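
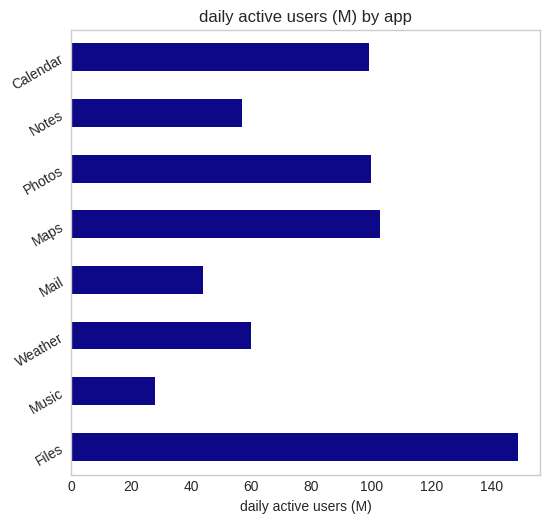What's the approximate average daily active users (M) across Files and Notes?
(140 + 60) / 2 ≈ 100.

≈ 100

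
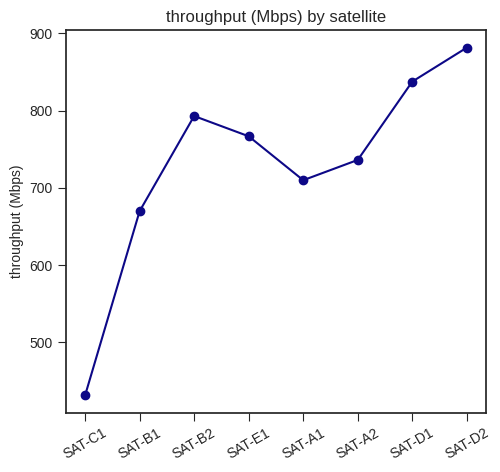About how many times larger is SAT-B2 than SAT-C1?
SAT-B2 ≈ 800, SAT-C1 ≈ 450; 800/450 ≈ 1.78.

≈ 1.78×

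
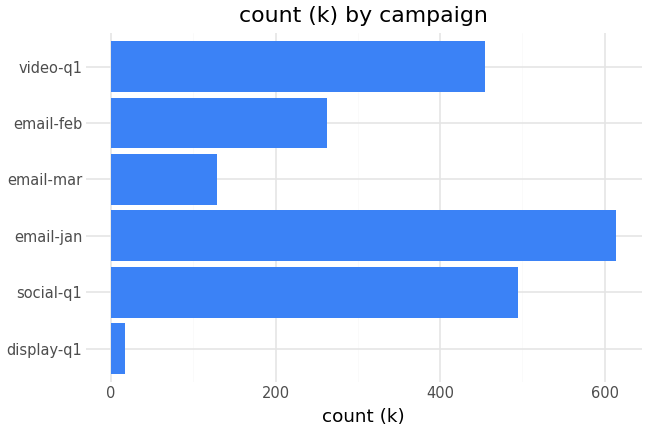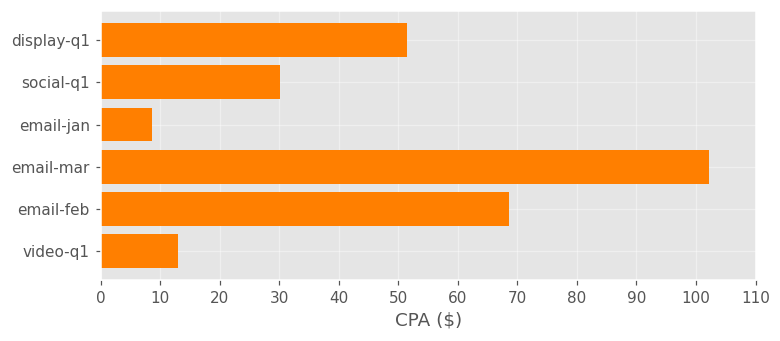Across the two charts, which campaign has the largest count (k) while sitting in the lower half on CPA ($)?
Chart 2 median CPA ($) ≈ 40; below-median campaigns: social-q1, email-jan, video-q1. Among those, email-jan has the highest count (k) (≈ 600).

email-jan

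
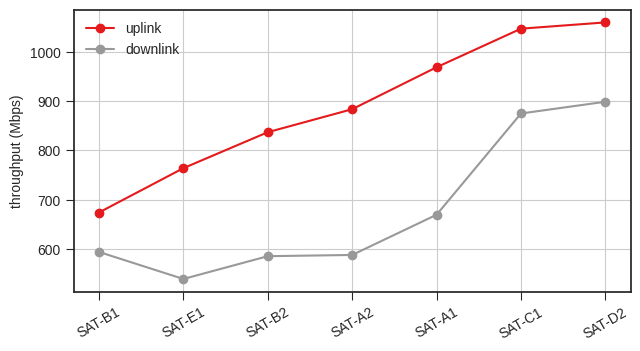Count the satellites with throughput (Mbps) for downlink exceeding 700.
Above 700: SAT-C1, SAT-D2.

2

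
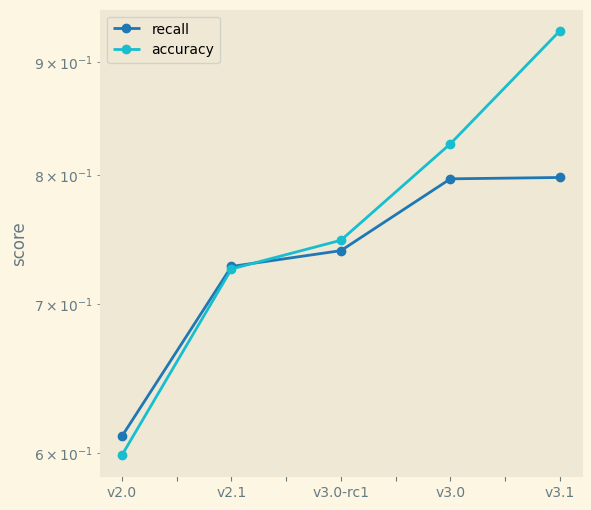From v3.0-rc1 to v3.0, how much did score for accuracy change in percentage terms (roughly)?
≈ +13.3%

v3.0-rc1 ≈ 0.75, v3.0 ≈ 0.85; (0.85 − 0.75) / 0.75 ≈ +13.3%.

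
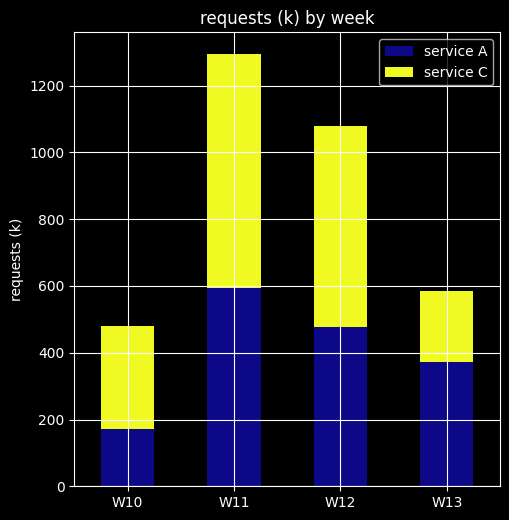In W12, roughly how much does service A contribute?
service A top ≈ 400, bottom ≈ 0; segment ≈ 400.

≈ 400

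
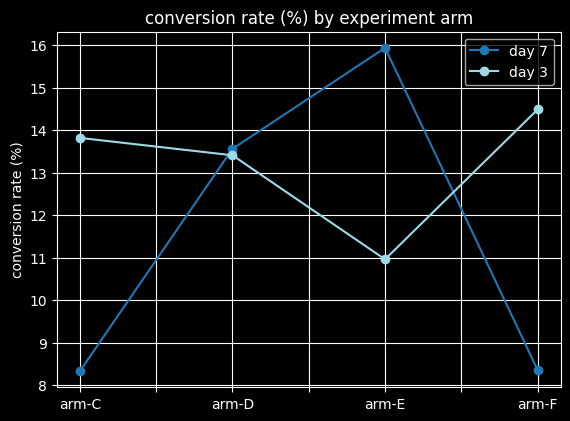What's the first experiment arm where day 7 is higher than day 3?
arm-C: day 7 ≈ 8 vs day 3 ≈ 14 (not yet); arm-D: day 7 ≈ 14 vs day 3 ≈ 13 (first crossover).

arm-D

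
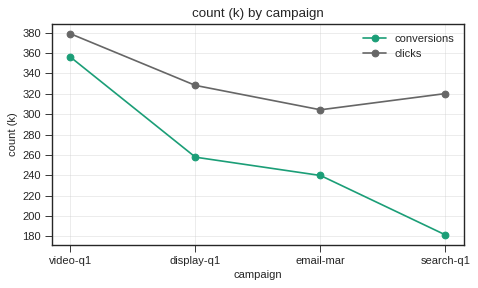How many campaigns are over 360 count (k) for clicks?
1

Above 360: video-q1.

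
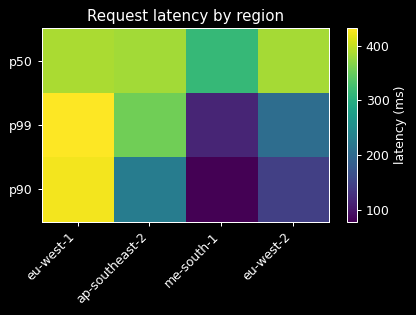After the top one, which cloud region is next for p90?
ap-southeast-2

Top 3 for p90: eu-west-1 ≈ 450, ap-southeast-2 ≈ 250, eu-west-2 ≈ 150.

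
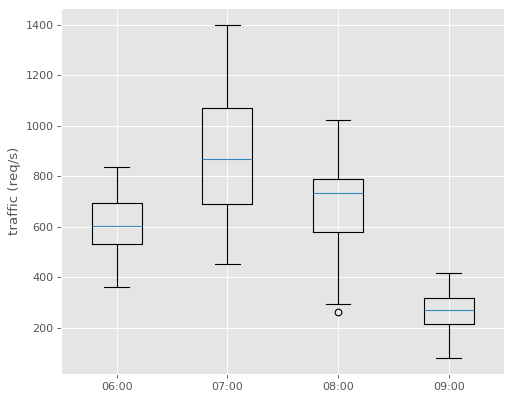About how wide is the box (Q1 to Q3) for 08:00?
≈ 200

Q3 ≈ 800, Q1 ≈ 600; IQR ≈ 200.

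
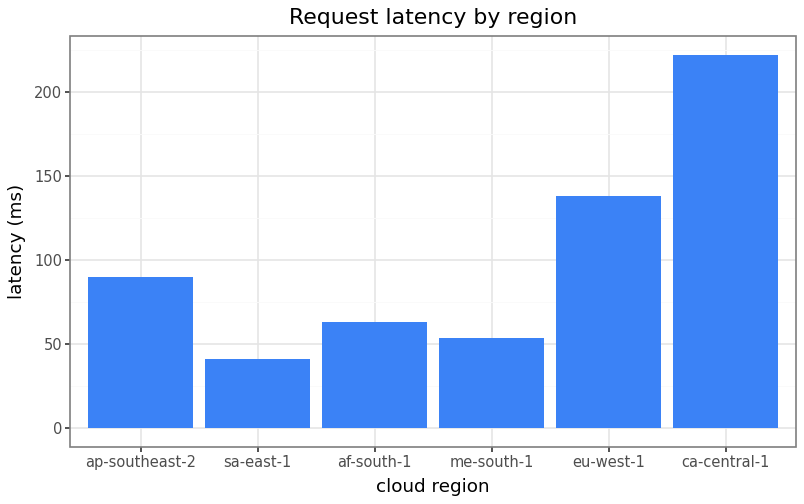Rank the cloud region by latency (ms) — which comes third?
Top 4: ca-central-1 ≈ 220, eu-west-1 ≈ 140, ap-southeast-2 ≈ 80, af-south-1 ≈ 60.

ap-southeast-2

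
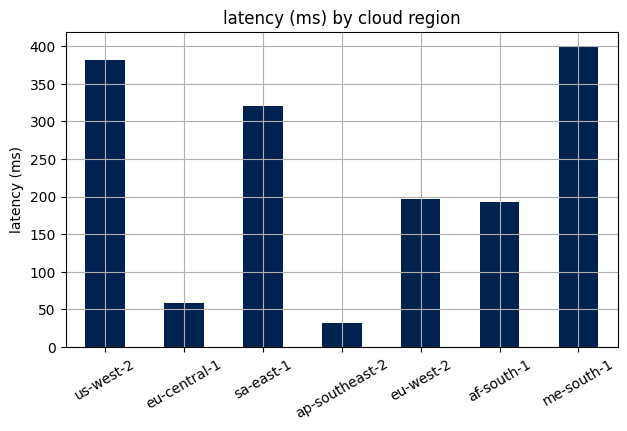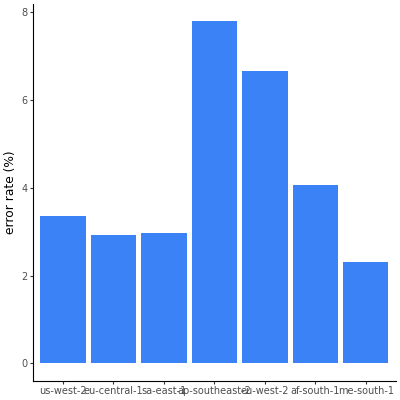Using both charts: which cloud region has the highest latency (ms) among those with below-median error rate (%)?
Chart 2 median error rate (%) ≈ 3; below-median cloud regions: eu-central-1, sa-east-1, me-south-1. Among those, me-south-1 has the highest latency (ms) (≈ 400).

me-south-1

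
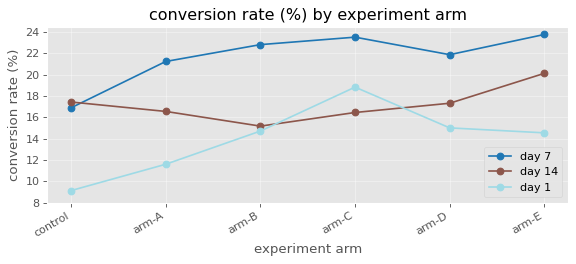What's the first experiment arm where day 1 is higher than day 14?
arm-B: day 1 ≈ 14 vs day 14 ≈ 16 (not yet); arm-C: day 1 ≈ 18 vs day 14 ≈ 16 (first crossover).

arm-C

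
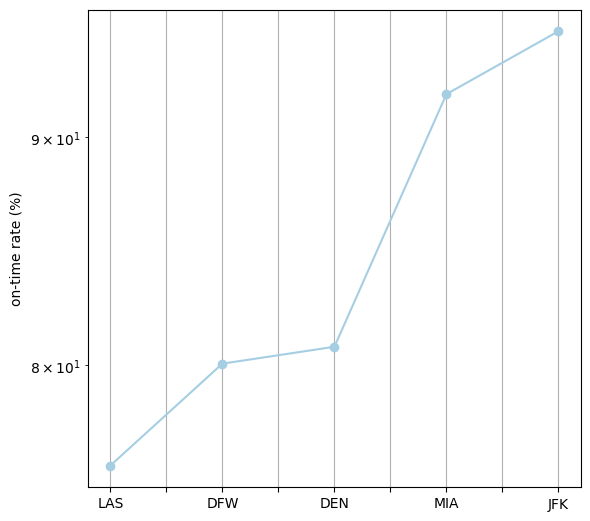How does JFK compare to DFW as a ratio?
JFK ≈ 96, DFW ≈ 80; 96/80 ≈ 1.2.

≈ 1.2×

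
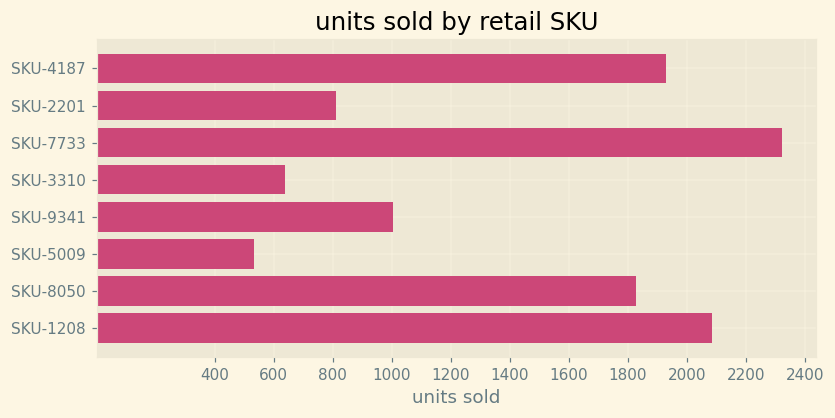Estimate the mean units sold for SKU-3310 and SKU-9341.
≈ 800

(600 + 1000) / 2 ≈ 800.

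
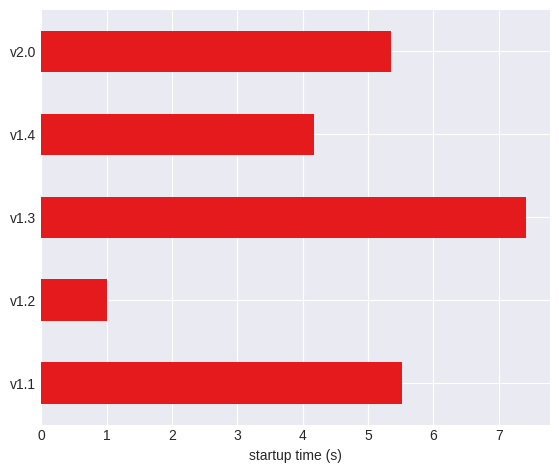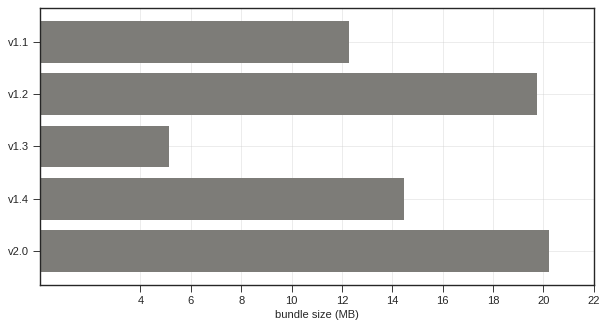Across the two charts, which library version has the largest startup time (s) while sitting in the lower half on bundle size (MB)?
v1.3

Chart 2 median bundle size (MB) ≈ 14; below-median library versions: v1.1, v1.3. Among those, v1.3 has the highest startup time (s) (≈ 7).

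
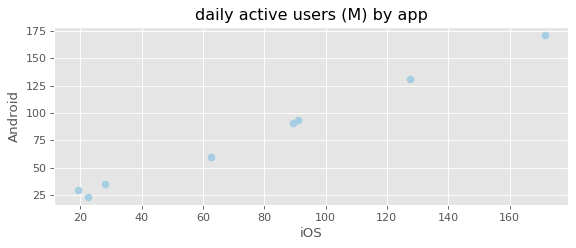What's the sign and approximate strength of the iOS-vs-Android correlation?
Points are positively correlated; strong (|r| ≈ 1.0).

positive, strong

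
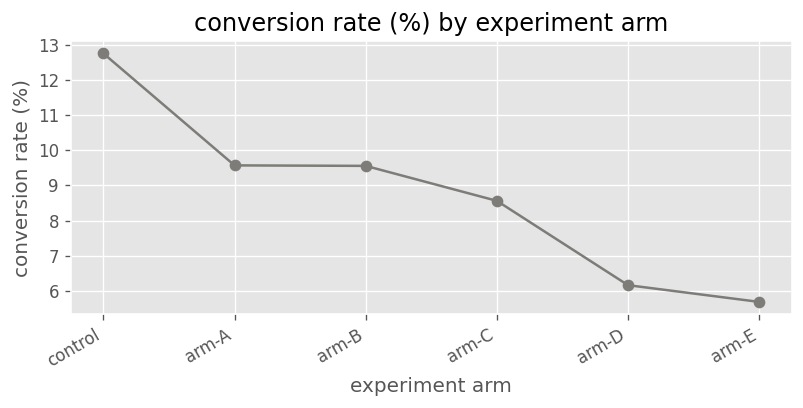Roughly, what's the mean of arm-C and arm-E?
≈ 8

(9 + 6) / 2 ≈ 8.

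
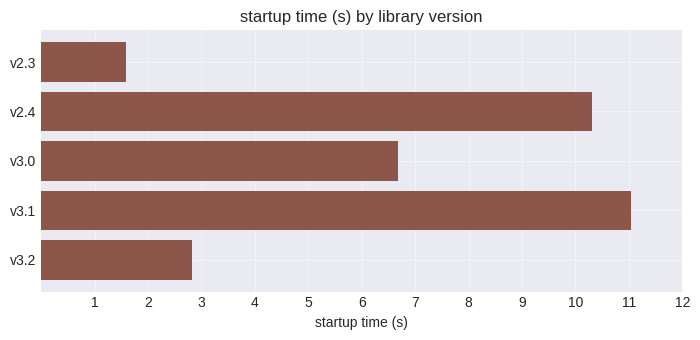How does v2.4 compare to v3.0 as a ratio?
≈ 1.43×

v2.4 ≈ 10, v3.0 ≈ 7; 10/7 ≈ 1.43.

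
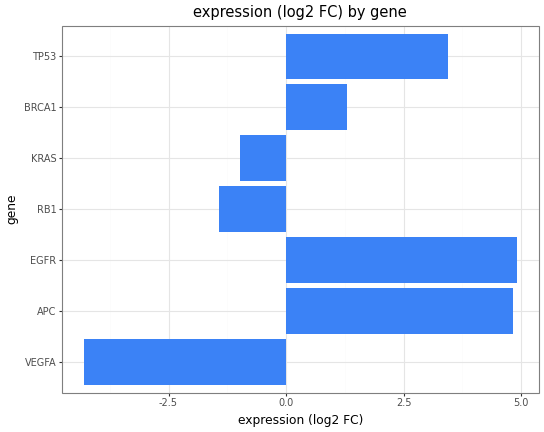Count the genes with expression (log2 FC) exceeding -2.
6

Above -2: APC, EGFR, RB1, KRAS, BRCA1, TP53.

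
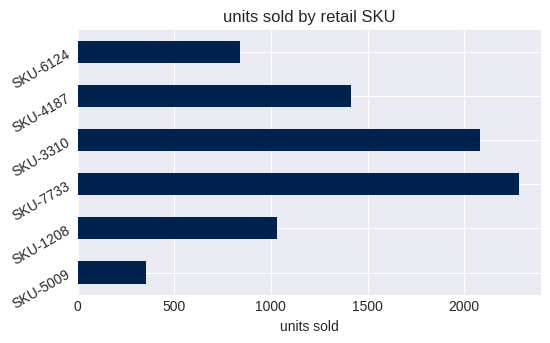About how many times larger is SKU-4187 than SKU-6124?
≈ 1.75×

SKU-4187 ≈ 1400, SKU-6124 ≈ 800; 1400/800 ≈ 1.75.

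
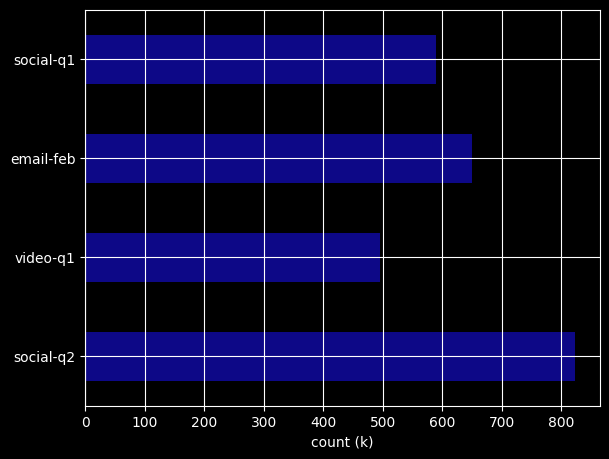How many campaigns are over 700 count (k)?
Above 700: social-q2.

1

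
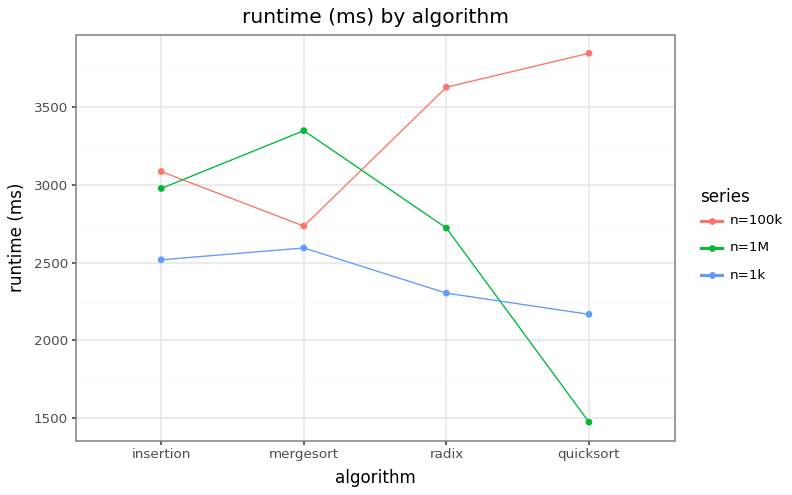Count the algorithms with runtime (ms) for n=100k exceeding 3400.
2

Above 3400: radix, quicksort.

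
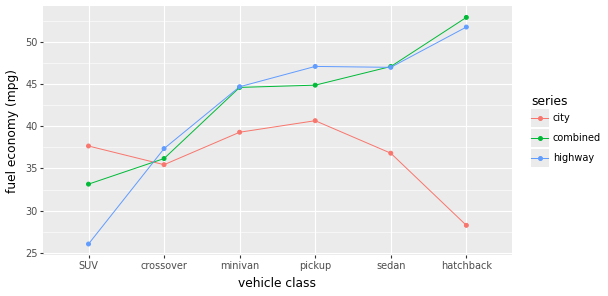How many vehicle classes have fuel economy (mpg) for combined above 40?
Above 40: minivan, pickup, sedan, hatchback.

4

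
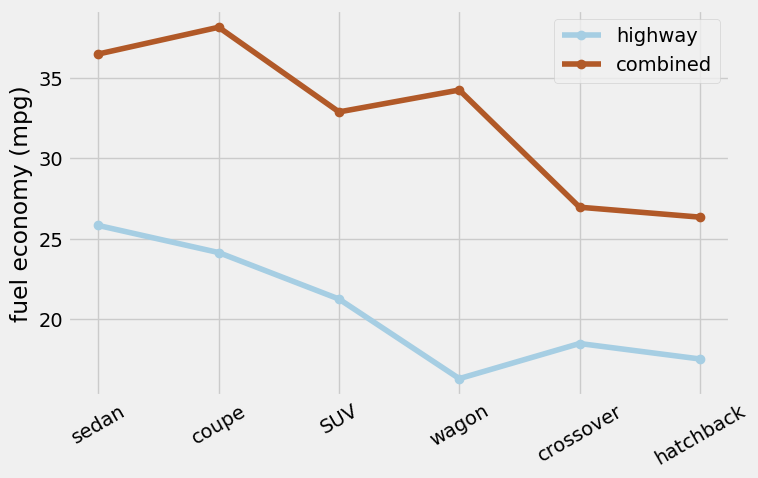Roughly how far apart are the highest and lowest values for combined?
≈ 12

Max coupe ≈ 38, min hatchback ≈ 26; range ≈ 12.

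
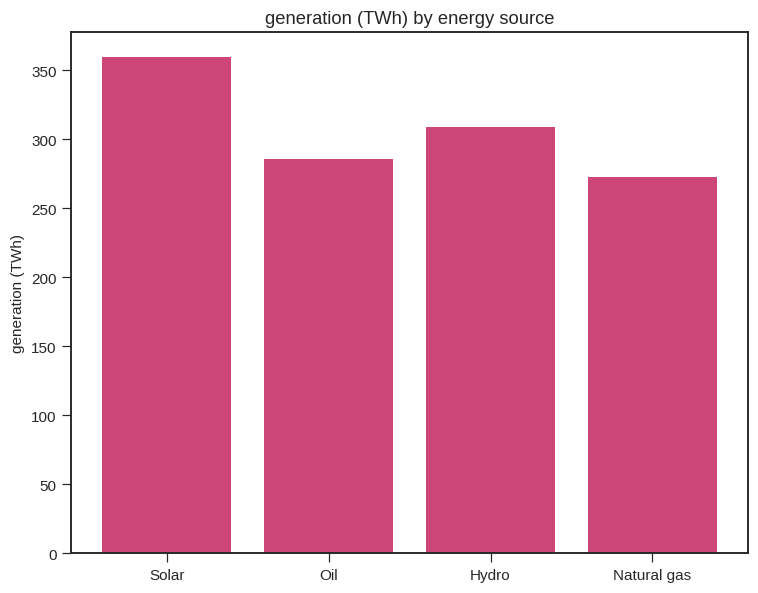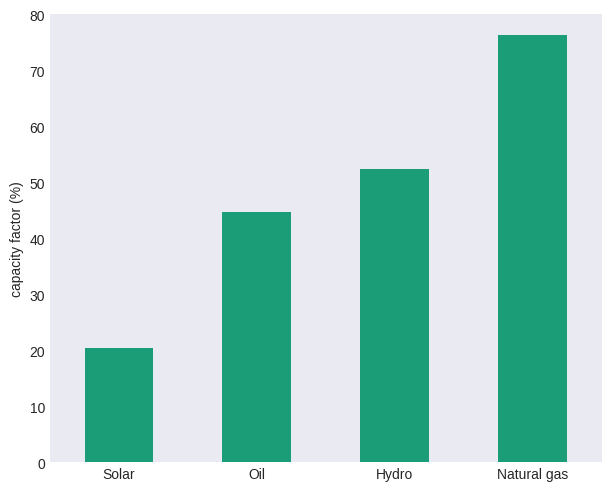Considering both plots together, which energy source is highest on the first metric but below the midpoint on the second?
Solar

Chart 2 median capacity factor (%) ≈ 50; below-median energy sources: Solar, Oil. Among those, Solar has the highest generation (TWh) (≈ 350).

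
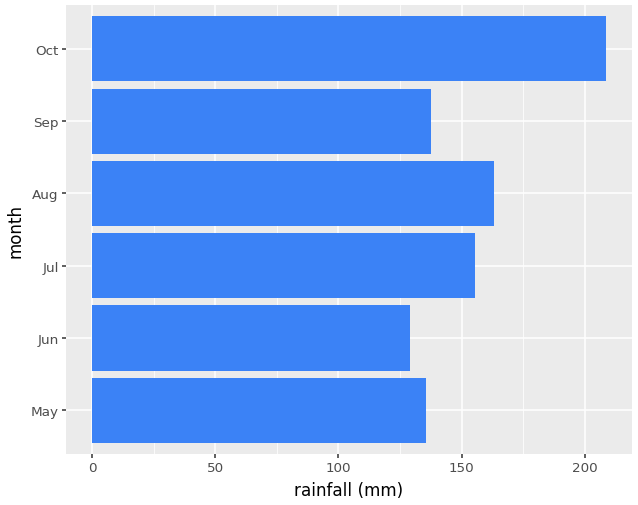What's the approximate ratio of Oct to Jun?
≈ 1.67×

Oct ≈ 200, Jun ≈ 120; 200/120 ≈ 1.67.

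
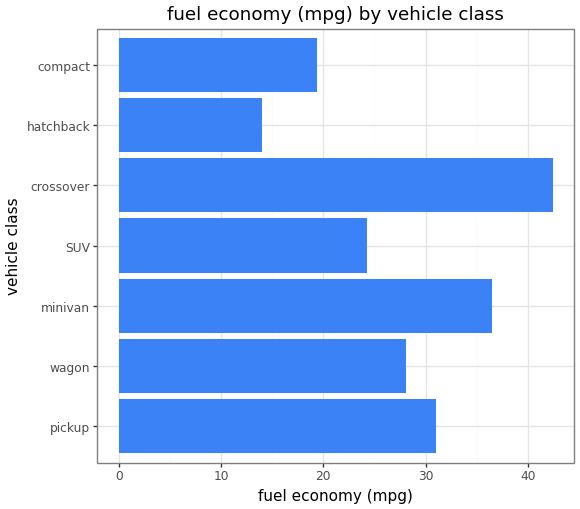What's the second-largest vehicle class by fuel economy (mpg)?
Top 3: crossover ≈ 40, minivan ≈ 35, pickup ≈ 30.

minivan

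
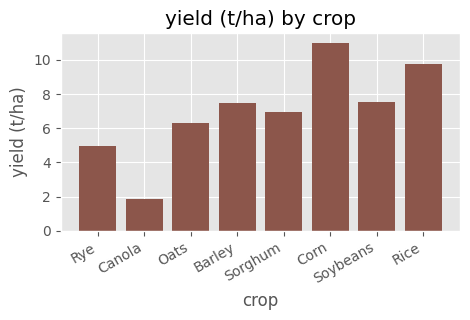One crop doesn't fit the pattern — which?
Canola ≈ 2; the rest sit between ≈ 5 and ≈ 11.

Canola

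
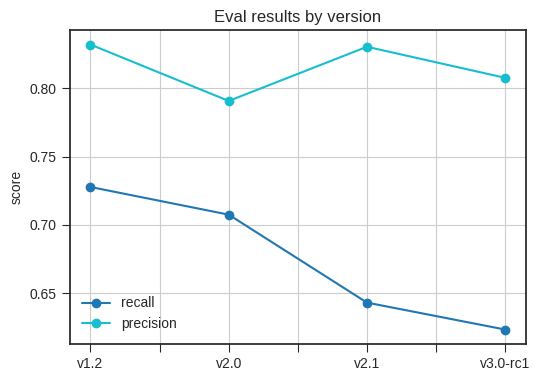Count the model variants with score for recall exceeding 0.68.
Above 0.68: v1.2, v2.0.

2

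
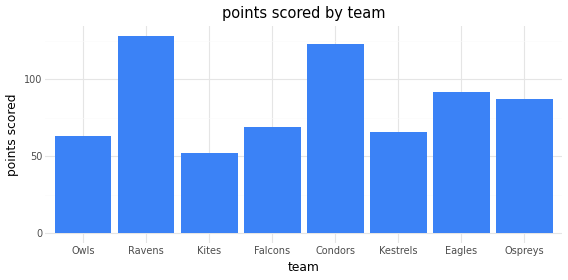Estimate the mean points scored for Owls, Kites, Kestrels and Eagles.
≈ 70

(60 + 60 + 60 + 100) / 4 ≈ 70.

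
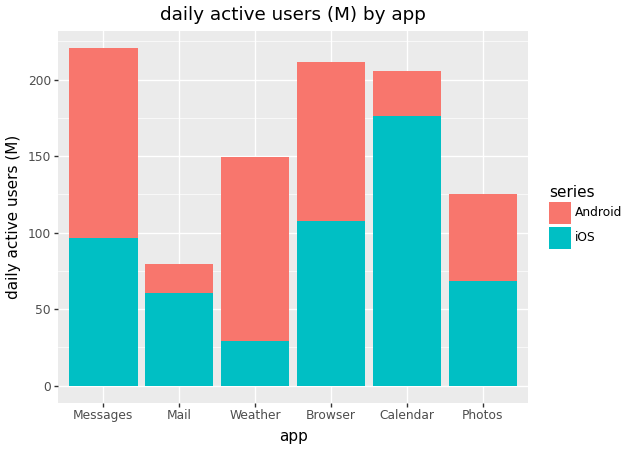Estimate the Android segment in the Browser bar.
≈ 120

Android top ≈ 220, bottom ≈ 100; segment ≈ 120.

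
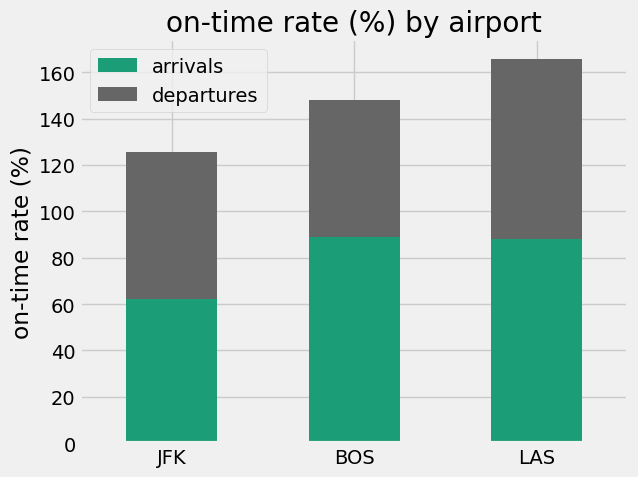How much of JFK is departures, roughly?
≈ 60

departures top ≈ 120, bottom ≈ 60; segment ≈ 60.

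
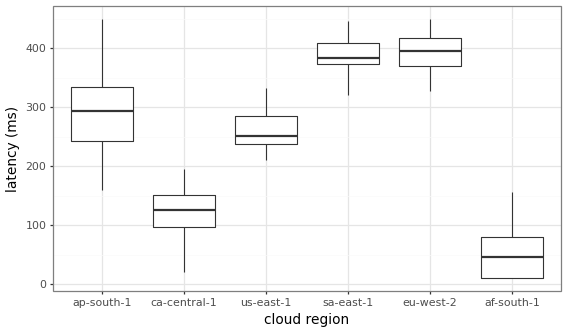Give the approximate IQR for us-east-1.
≈ 50

Q3 ≈ 300, Q1 ≈ 250; IQR ≈ 50.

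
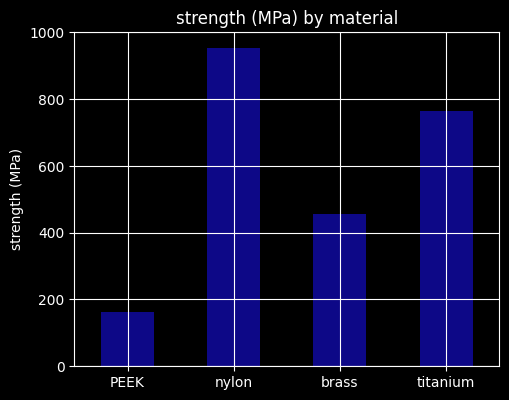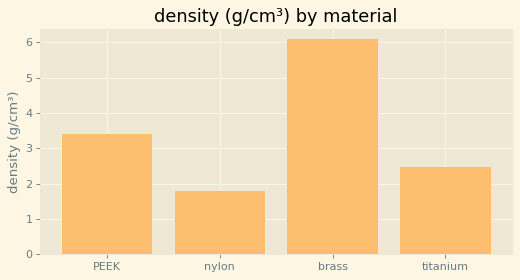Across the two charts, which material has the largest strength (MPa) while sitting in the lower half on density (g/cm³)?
Chart 2 median density (g/cm³) ≈ 3; below-median materials: nylon, titanium. Among those, nylon has the highest strength (MPa) (≈ 1000).

nylon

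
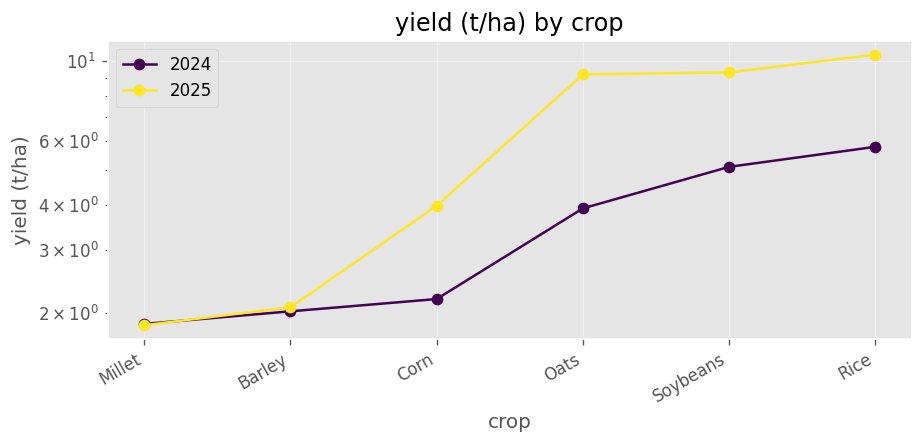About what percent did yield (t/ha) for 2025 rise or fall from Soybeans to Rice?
≈ +11.1%

Soybeans ≈ 9, Rice ≈ 10; (10 − 9) / 9 ≈ +11.1%.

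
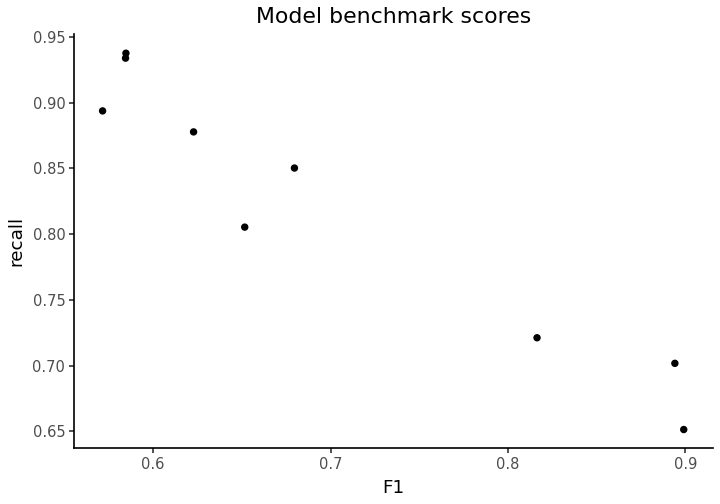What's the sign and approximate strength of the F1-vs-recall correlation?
negative, strong

Points are negatively correlated; strong (|r| ≈ 1.0).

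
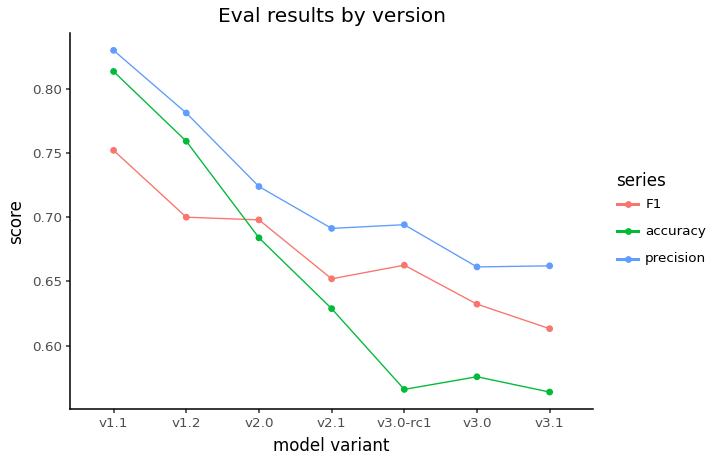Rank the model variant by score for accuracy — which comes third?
Top 4 for accuracy: v1.1 ≈ 0.80, v1.2 ≈ 0.75, v2.0 ≈ 0.70, v2.1 ≈ 0.65.

v2.0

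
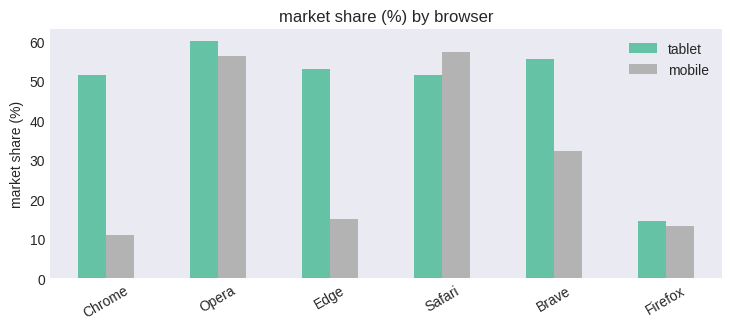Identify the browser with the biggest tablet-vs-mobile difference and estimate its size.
Chrome: tablet ≈ 50, mobile ≈ 10 → gap ≈ 40. Next-largest (Edge) is only ≈ 30.

Chrome, ≈ 40 %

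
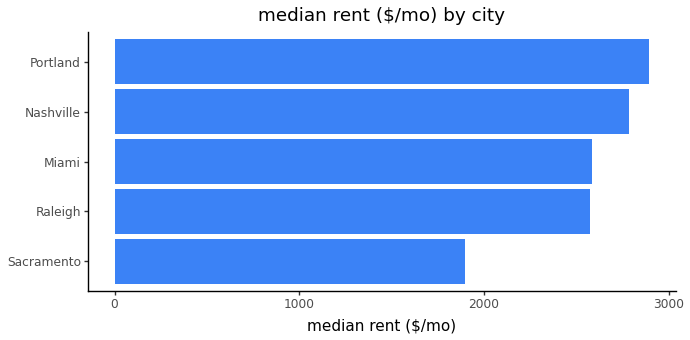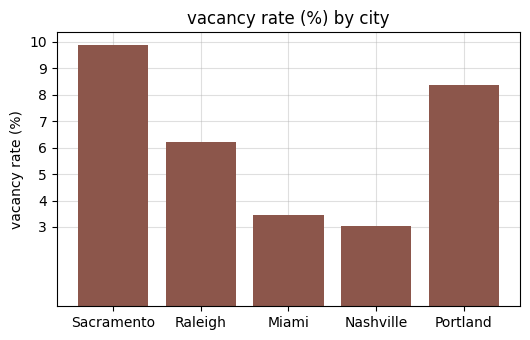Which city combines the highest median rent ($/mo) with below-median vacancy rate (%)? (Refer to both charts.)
Chart 2 median vacancy rate (%) ≈ 6; below-median cities: Miami, Nashville. Among those, Nashville has the highest median rent ($/mo) (≈ 3000).

Nashville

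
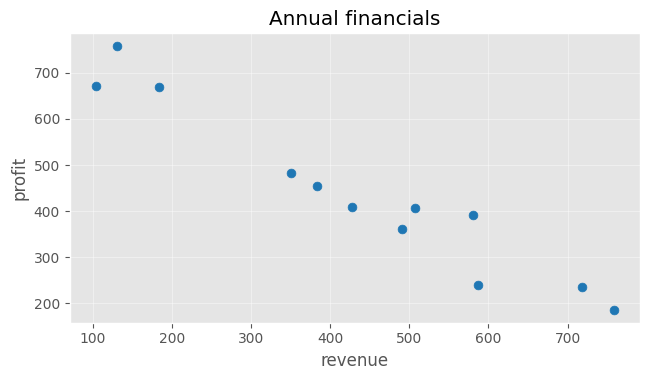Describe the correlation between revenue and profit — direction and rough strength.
negative, strong

Points are negatively correlated; strong (|r| ≈ 1.0).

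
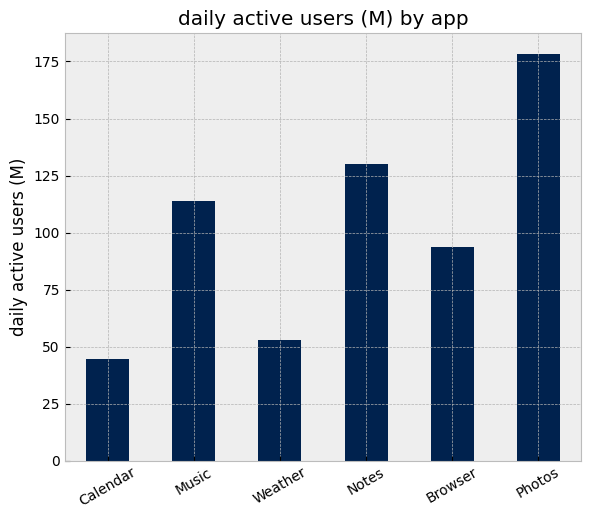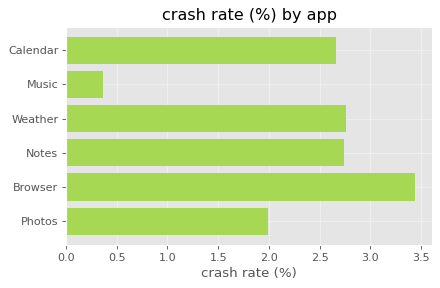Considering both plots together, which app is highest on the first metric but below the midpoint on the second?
Photos

Chart 2 median crash rate (%) ≈ 2.5; below-median apps: Calendar, Music, Photos. Among those, Photos has the highest daily active users (M) (≈ 180).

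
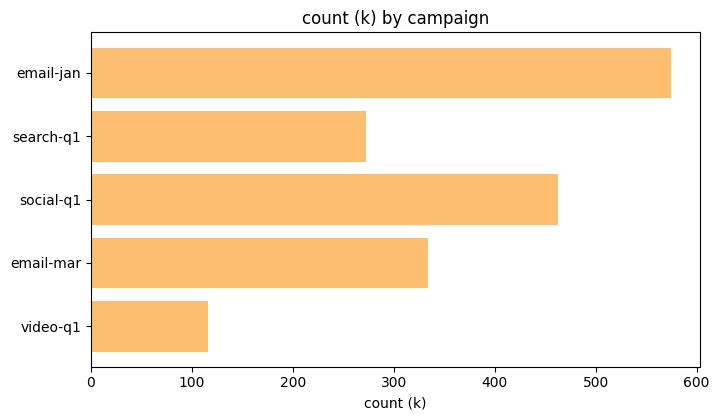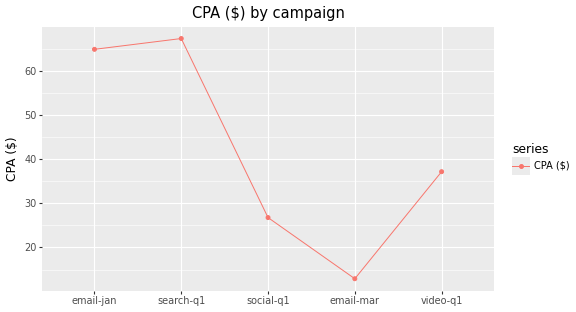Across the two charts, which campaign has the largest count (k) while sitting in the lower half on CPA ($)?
social-q1

Chart 2 median CPA ($) ≈ 40; below-median campaigns: social-q1, email-mar. Among those, social-q1 has the highest count (k) (≈ 500).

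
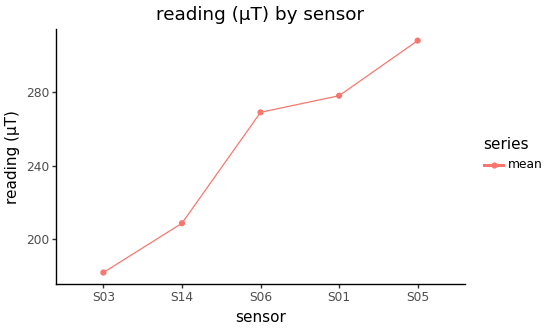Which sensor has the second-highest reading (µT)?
Top 3: S05 ≈ 300, S01 ≈ 280, S06 ≈ 260.

S01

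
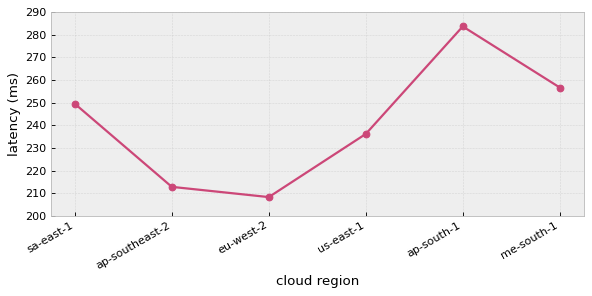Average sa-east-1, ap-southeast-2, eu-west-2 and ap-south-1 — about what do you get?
(250 + 210 + 210 + 280) / 4 ≈ 238.

≈ 238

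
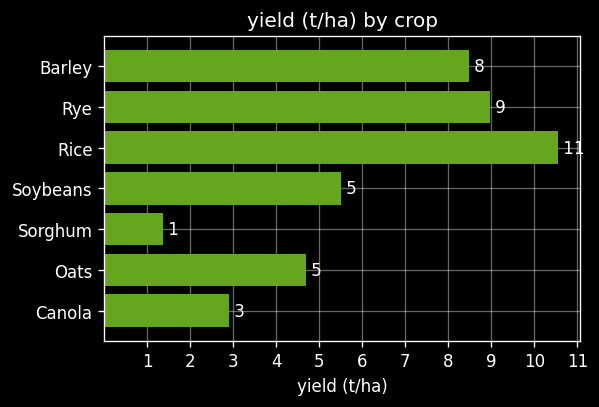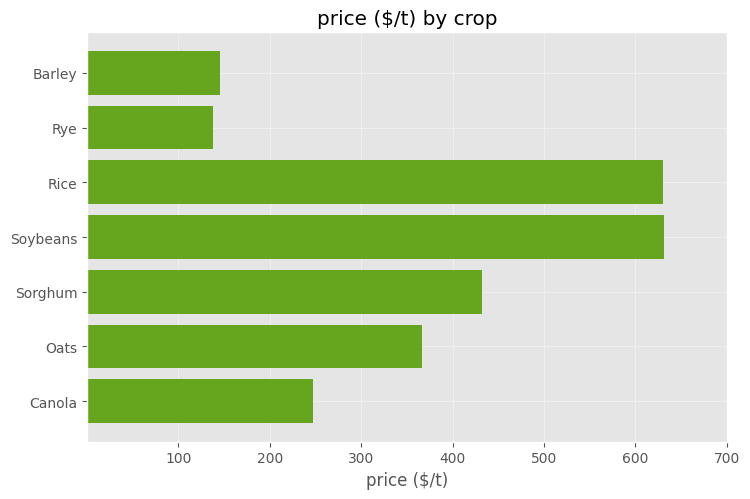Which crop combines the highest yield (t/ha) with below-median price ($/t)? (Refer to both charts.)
Rye

Chart 2 median price ($/t) ≈ 400; below-median crops: Barley, Rye, Canola. Among those, Rye has the highest yield (t/ha) (≈ 9).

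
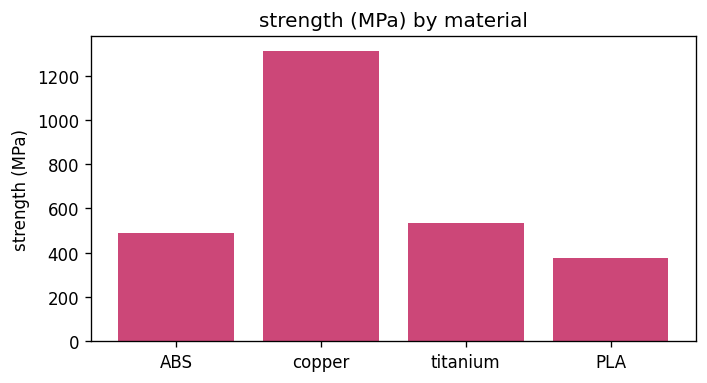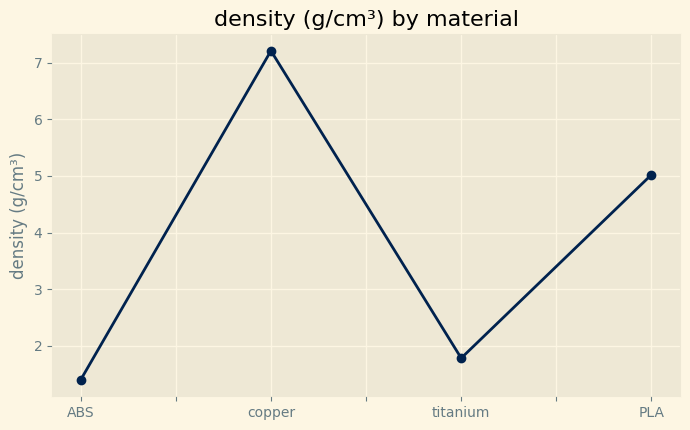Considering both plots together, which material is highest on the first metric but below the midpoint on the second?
Chart 2 median density (g/cm³) ≈ 3; below-median materials: ABS, titanium. Among those, titanium has the highest strength (MPa) (≈ 600).

titanium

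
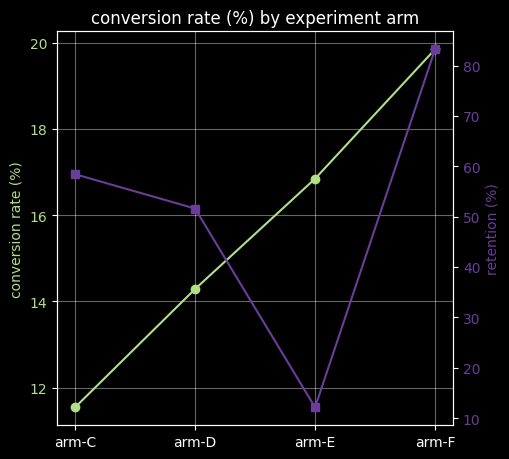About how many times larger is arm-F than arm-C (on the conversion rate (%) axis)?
≈ 1.67×

arm-F ≈ 20, arm-C ≈ 12; 20/12 ≈ 1.67.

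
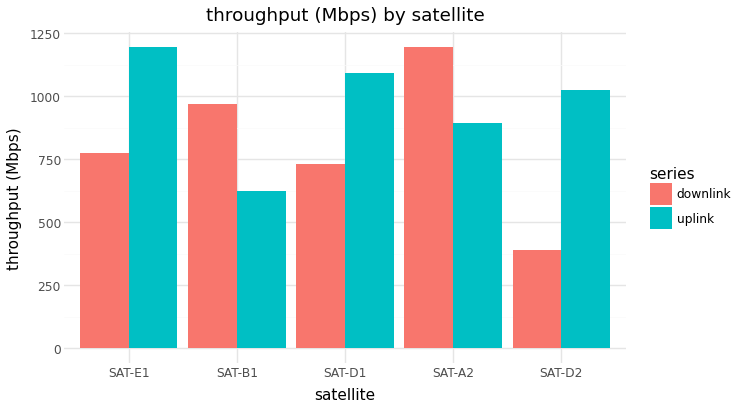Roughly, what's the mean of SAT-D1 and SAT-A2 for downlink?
≈ 950

(700 + 1200) / 2 ≈ 950.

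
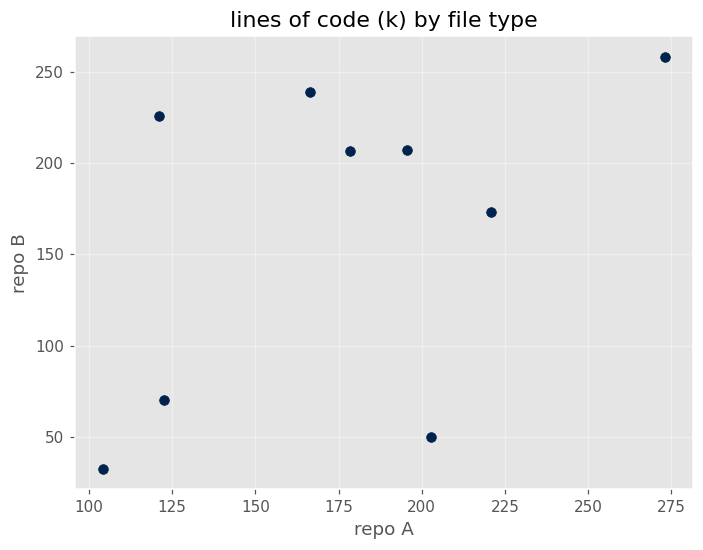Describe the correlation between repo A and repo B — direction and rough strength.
positive, moderate

Points are positively correlated; moderate (|r| ≈ 0.5).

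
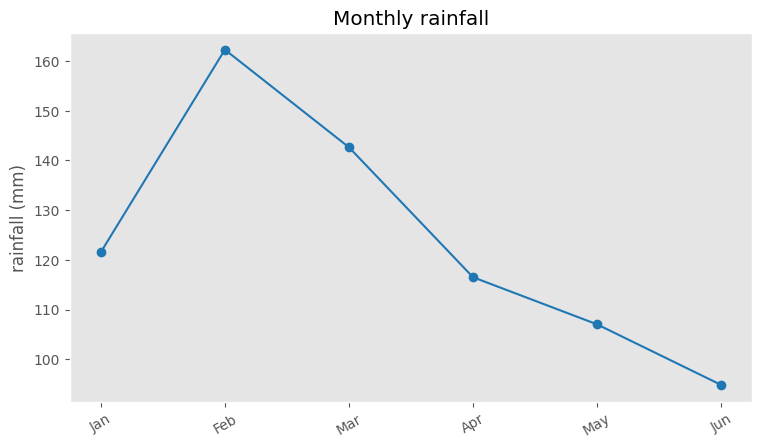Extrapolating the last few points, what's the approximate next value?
≈ 75

Last three: 120, 110, 90 → slope ≈ -15/step → next ≈ 75.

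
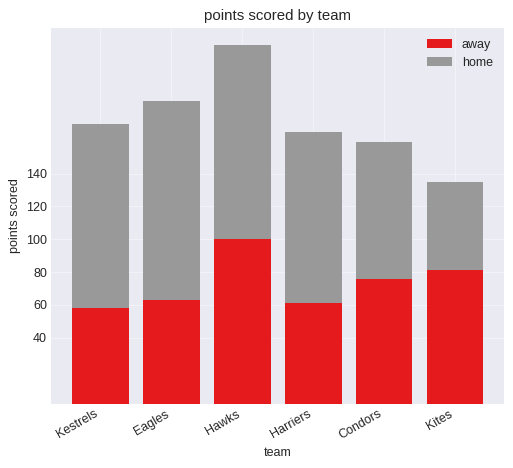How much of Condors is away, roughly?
away top ≈ 80, bottom ≈ 0; segment ≈ 80.

≈ 80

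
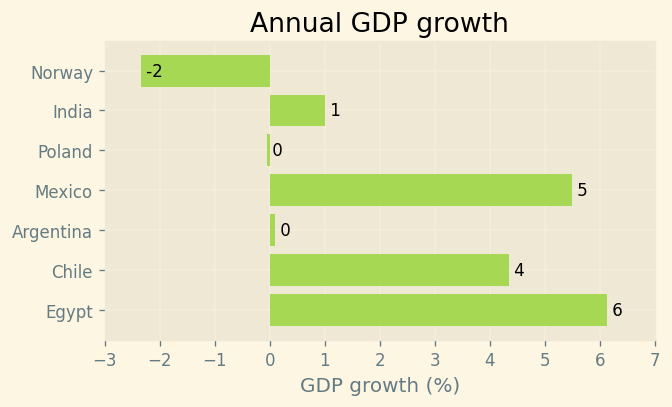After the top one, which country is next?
Top 3: Egypt ≈ 6, Mexico ≈ 5, Chile ≈ 4.

Mexico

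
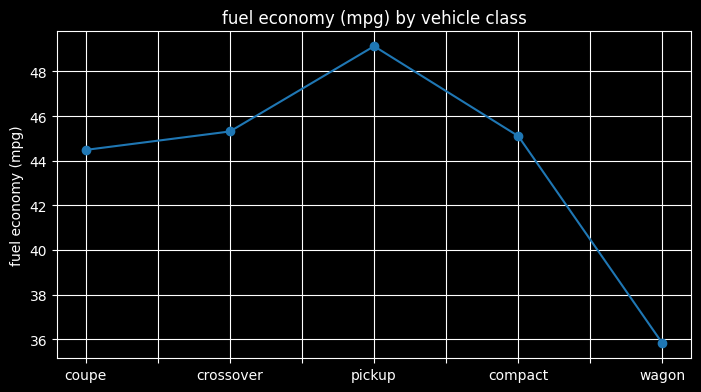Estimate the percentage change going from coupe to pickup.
coupe ≈ 44, pickup ≈ 50; (50 − 44) / 44 ≈ +13.6%.

≈ +13.6%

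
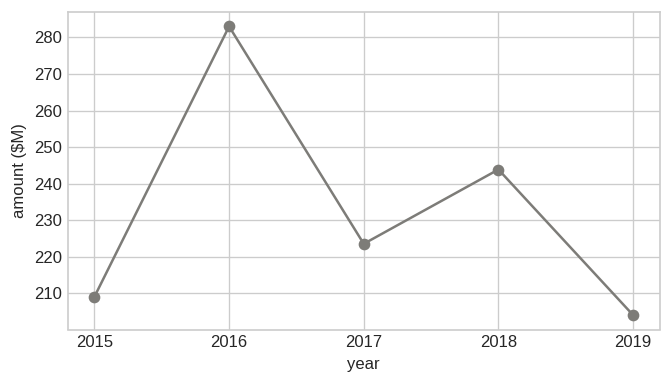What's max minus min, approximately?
≈ 80

Max 2016 ≈ 280, min 2019 ≈ 200; range ≈ 80.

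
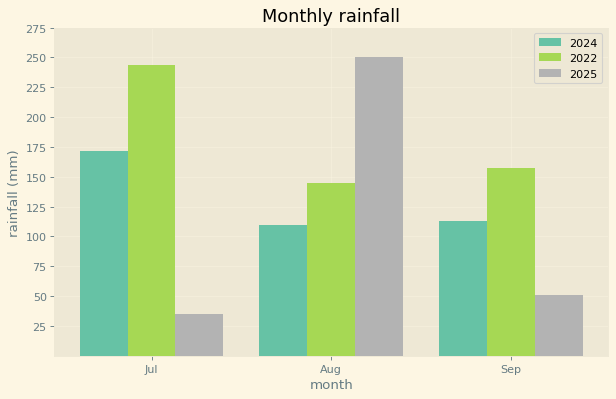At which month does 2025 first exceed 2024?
Jul: 2025 ≈ 25 vs 2024 ≈ 175 (not yet); Aug: 2025 ≈ 250 vs 2024 ≈ 100 (first crossover).

Aug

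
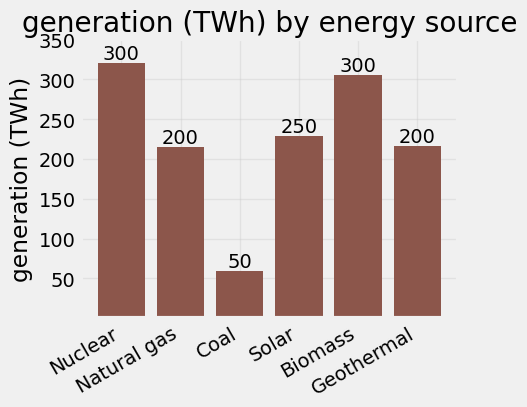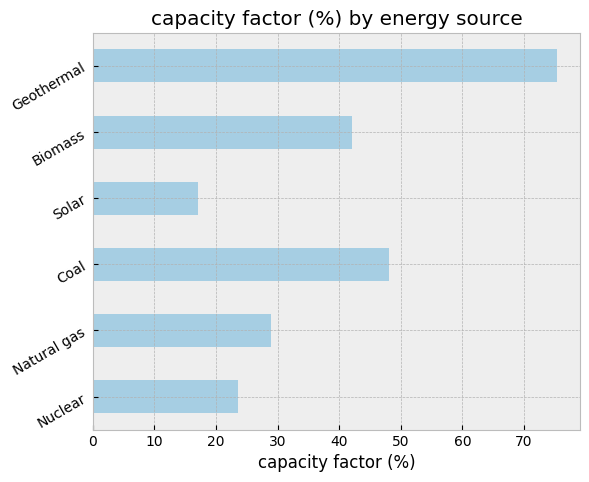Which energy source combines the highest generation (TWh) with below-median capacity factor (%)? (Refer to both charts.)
Nuclear

Chart 2 median capacity factor (%) ≈ 40; below-median energy sources: Nuclear, Natural gas, Solar. Among those, Nuclear has the highest generation (TWh) (≈ 300).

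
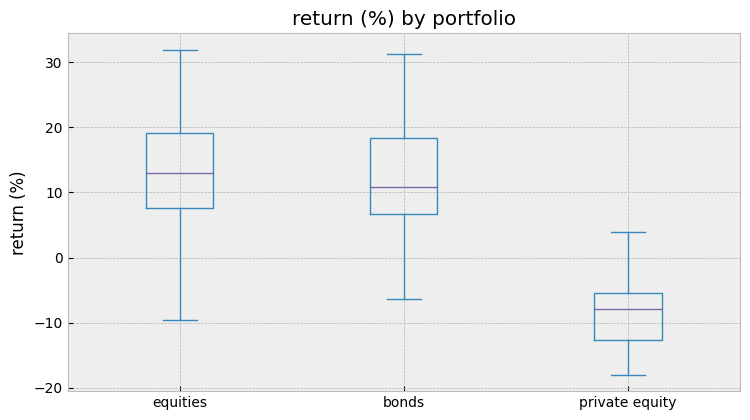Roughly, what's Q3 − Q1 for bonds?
≈ 12

Q3 ≈ 18, Q1 ≈ 6; IQR ≈ 12.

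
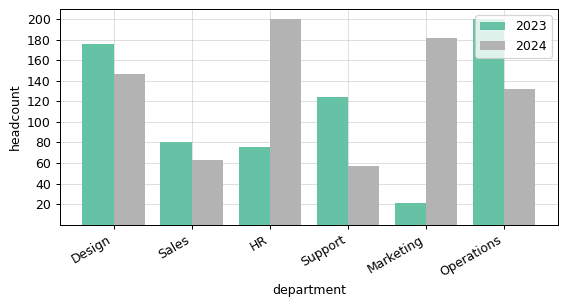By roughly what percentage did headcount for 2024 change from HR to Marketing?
≈ -10%

HR ≈ 200, Marketing ≈ 180; (180 − 200) / 200 ≈ -10%.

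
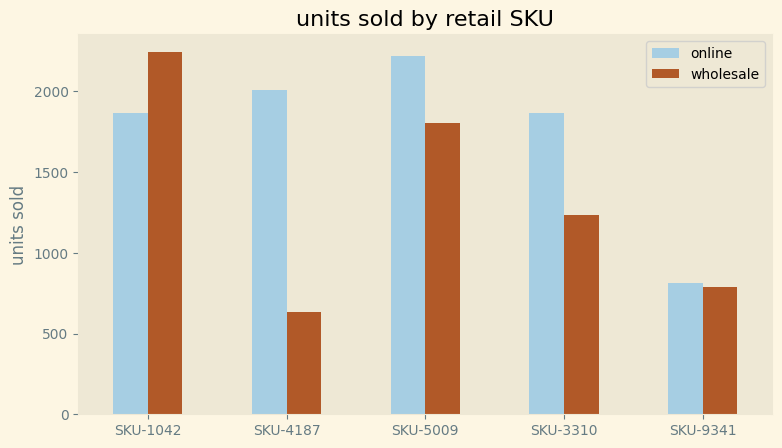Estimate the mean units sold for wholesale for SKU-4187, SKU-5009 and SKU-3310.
(600 + 1800 + 1200) / 3 ≈ 1200.

≈ 1200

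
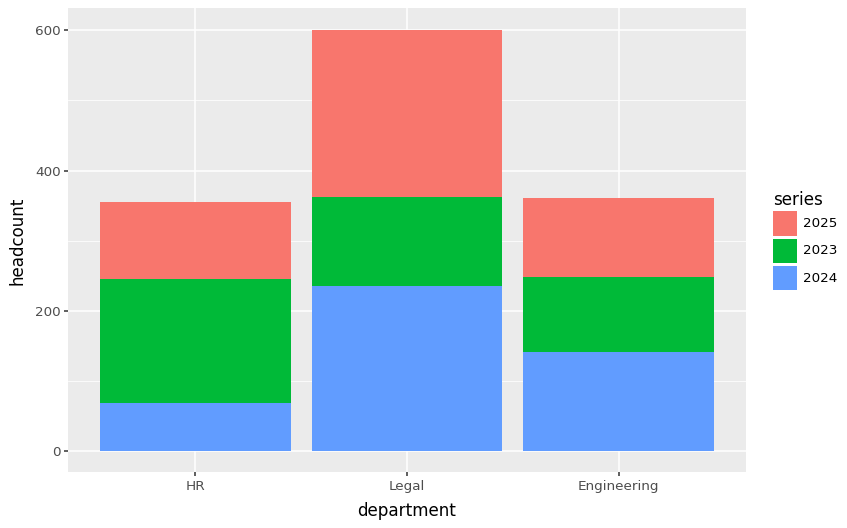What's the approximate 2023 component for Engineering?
≈ 100

2023 top ≈ 200, bottom ≈ 100; segment ≈ 100.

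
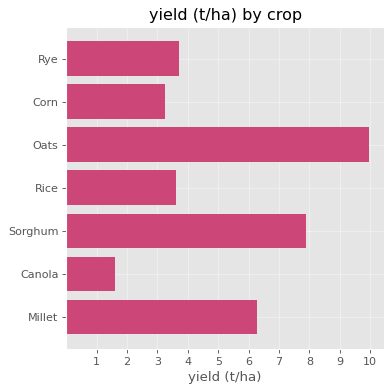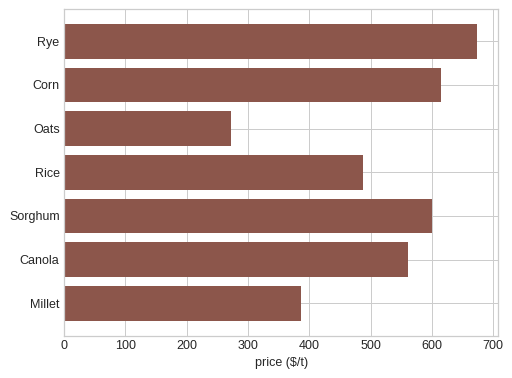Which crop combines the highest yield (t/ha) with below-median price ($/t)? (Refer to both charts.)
Oats

Chart 2 median price ($/t) ≈ 600; below-median crops: Oats, Rice, Millet. Among those, Oats has the highest yield (t/ha) (≈ 10).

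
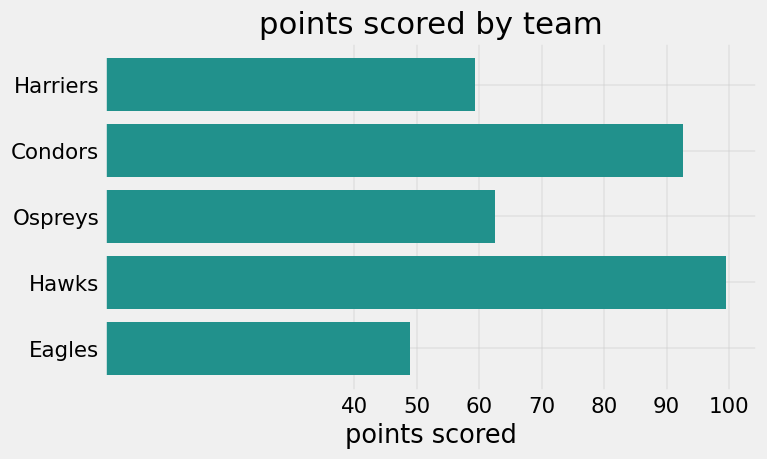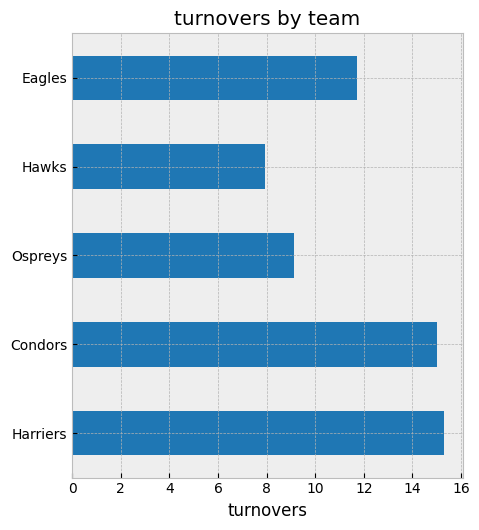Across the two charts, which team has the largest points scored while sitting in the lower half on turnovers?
Chart 2 median turnovers ≈ 12; below-median teams: Ospreys, Hawks. Among those, Hawks has the highest points scored (≈ 100).

Hawks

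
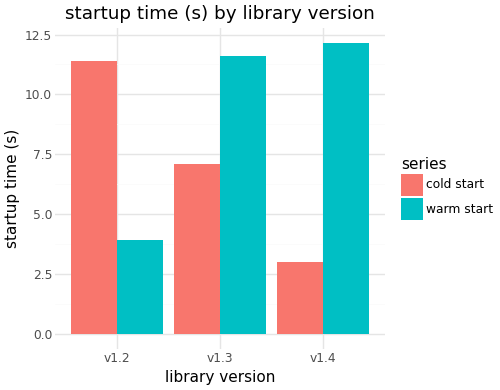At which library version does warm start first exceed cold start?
v1.2: warm start ≈ 4 vs cold start ≈ 12 (not yet); v1.3: warm start ≈ 12 vs cold start ≈ 8 (first crossover).

v1.3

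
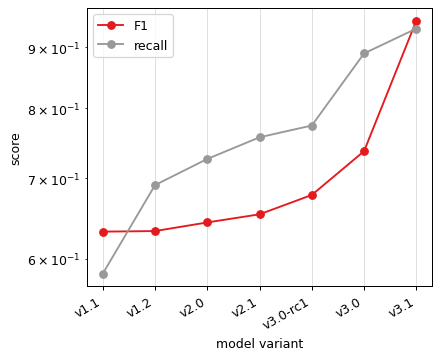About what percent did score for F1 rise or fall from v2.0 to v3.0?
v2.0 ≈ 0.65, v3.0 ≈ 0.75; (0.75 − 0.65) / 0.65 ≈ +15.4%.

≈ +15.4%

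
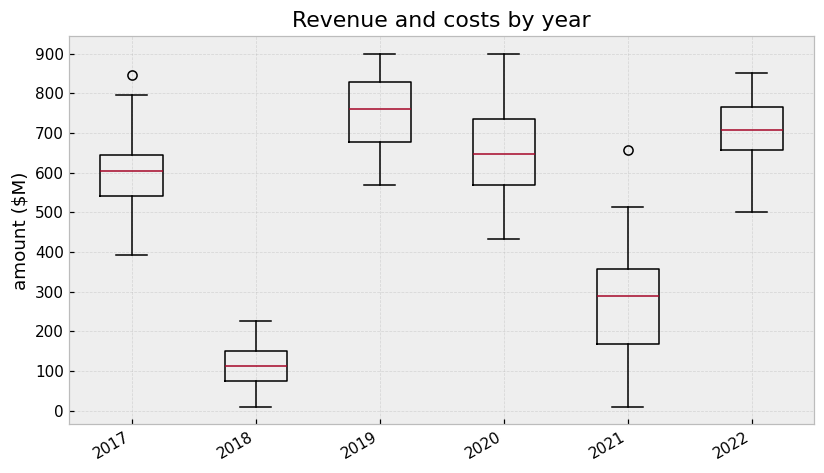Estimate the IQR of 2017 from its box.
≈ 100

Q3 ≈ 600, Q1 ≈ 500; IQR ≈ 100.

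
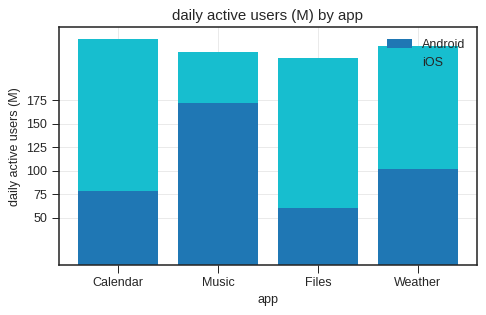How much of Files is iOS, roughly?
iOS top ≈ 225, bottom ≈ 50; segment ≈ 175.

≈ 175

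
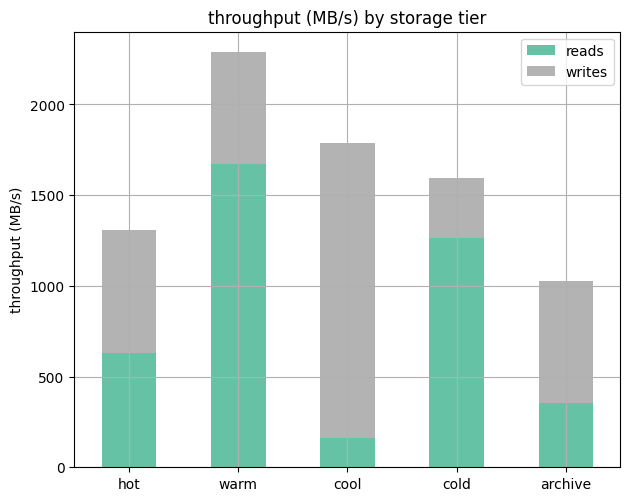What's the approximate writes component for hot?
≈ 800

writes top ≈ 1400, bottom ≈ 600; segment ≈ 800.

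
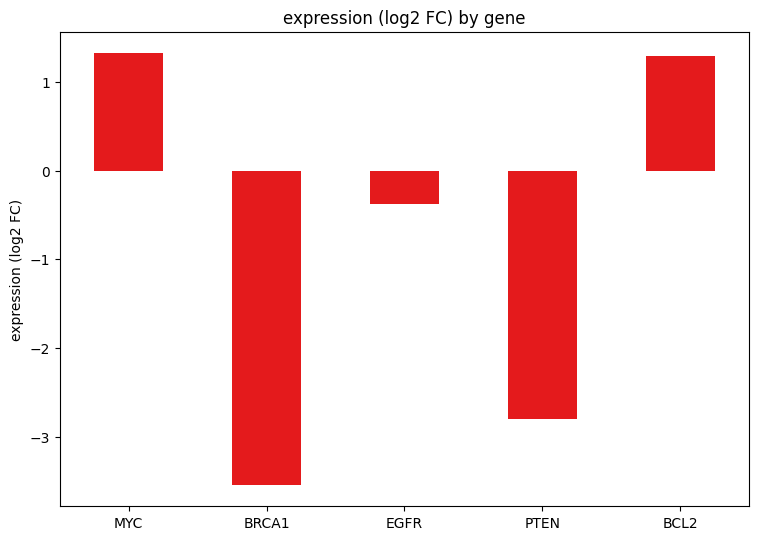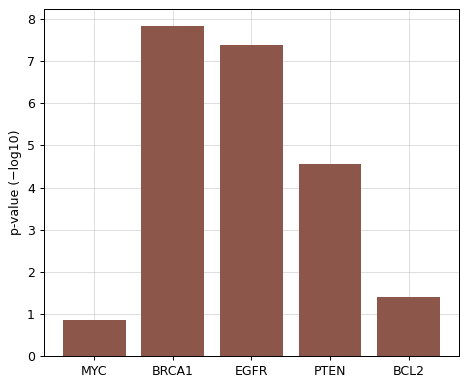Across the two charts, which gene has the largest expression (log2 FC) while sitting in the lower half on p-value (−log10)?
MYC

Chart 2 median p-value (−log10) ≈ 5; below-median genes: MYC, BCL2. Among those, MYC has the highest expression (log2 FC) (≈ 1.4).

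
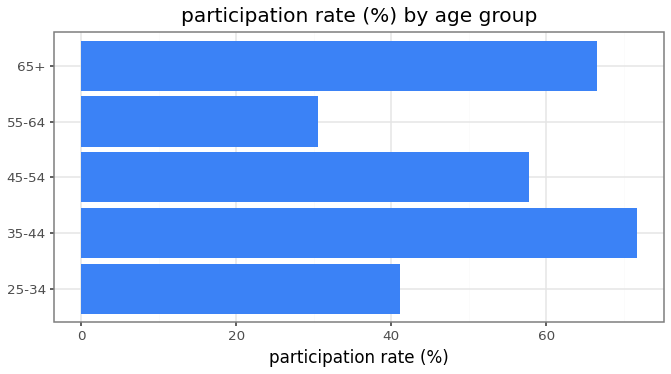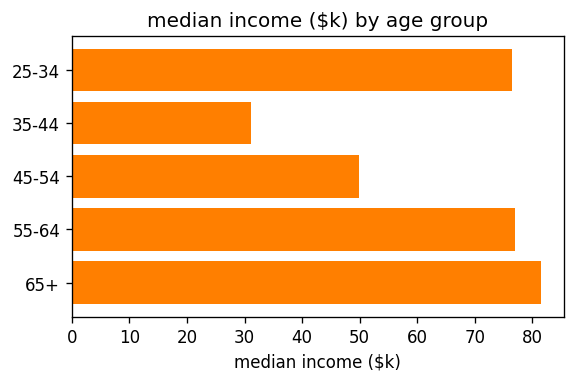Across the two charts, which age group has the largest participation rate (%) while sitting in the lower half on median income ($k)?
Chart 2 median median income ($k) ≈ 80; below-median age groups: 35-44, 45-54. Among those, 35-44 has the highest participation rate (%) (≈ 70).

35-44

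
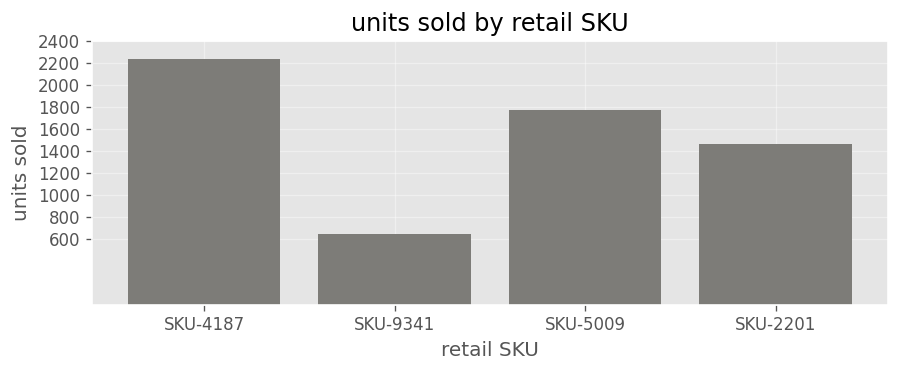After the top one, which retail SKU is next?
Top 3: SKU-4187 ≈ 2200, SKU-5009 ≈ 1800, SKU-2201 ≈ 1400.

SKU-5009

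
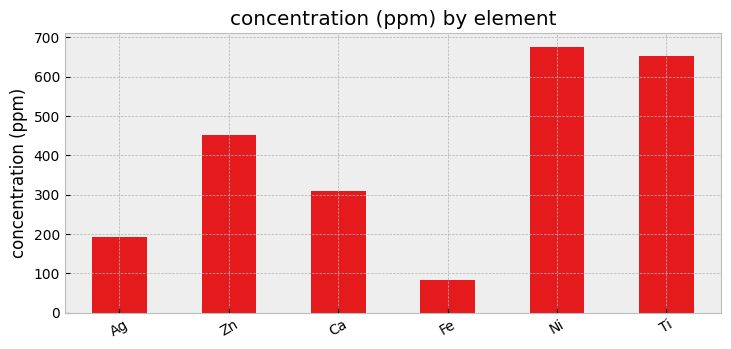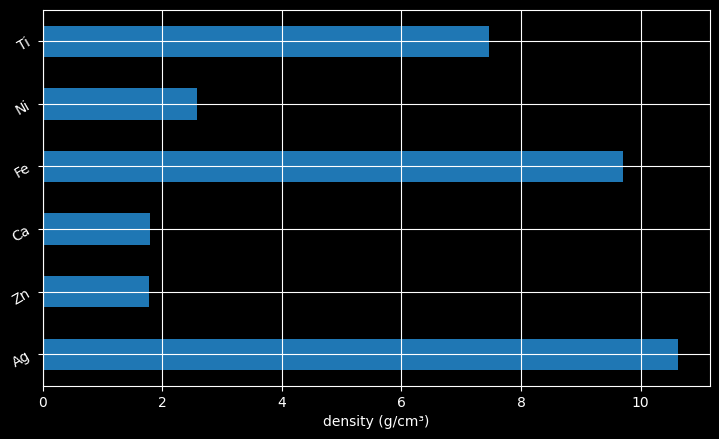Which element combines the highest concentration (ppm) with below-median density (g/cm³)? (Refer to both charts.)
Ni

Chart 2 median density (g/cm³) ≈ 5; below-median elements: Zn, Ca, Ni. Among those, Ni has the highest concentration (ppm) (≈ 700).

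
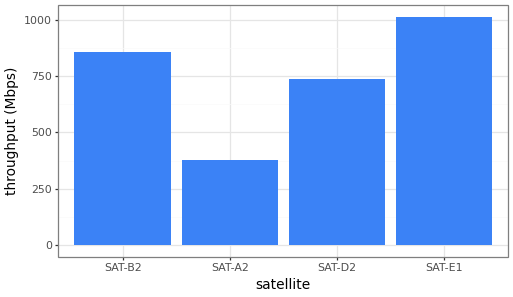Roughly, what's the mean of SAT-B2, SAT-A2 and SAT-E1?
≈ 767

(900 + 400 + 1000) / 3 ≈ 767.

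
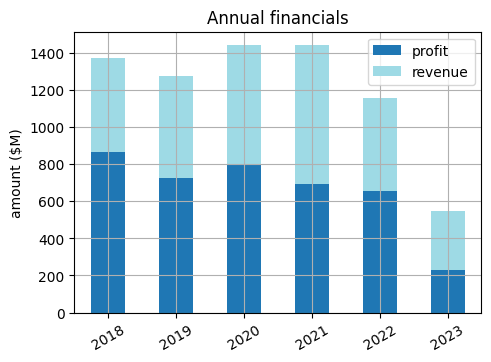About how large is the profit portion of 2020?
≈ 800

profit top ≈ 800, bottom ≈ 0; segment ≈ 800.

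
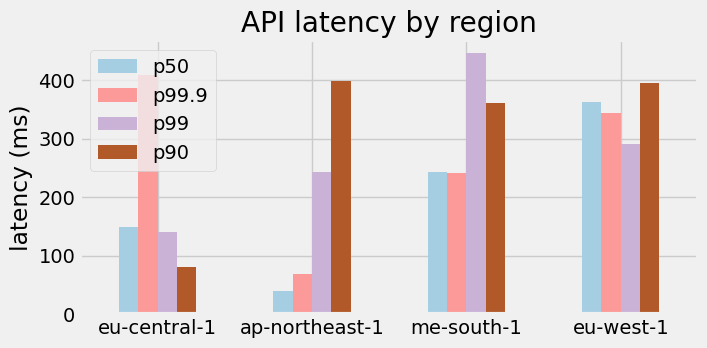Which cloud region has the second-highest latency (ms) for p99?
Top 3 for p99: me-south-1 ≈ 450, eu-west-1 ≈ 300, ap-northeast-1 ≈ 250.

eu-west-1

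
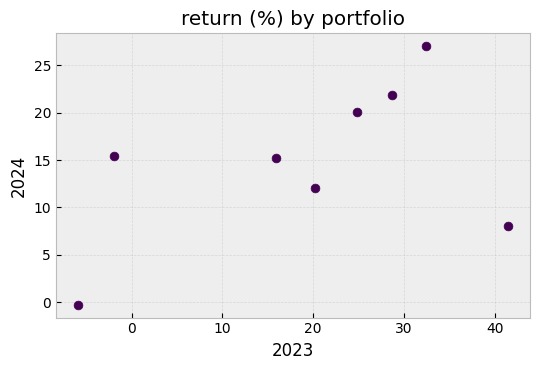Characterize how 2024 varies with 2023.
Points are positively correlated; moderate (|r| ≈ 0.5).

positive, moderate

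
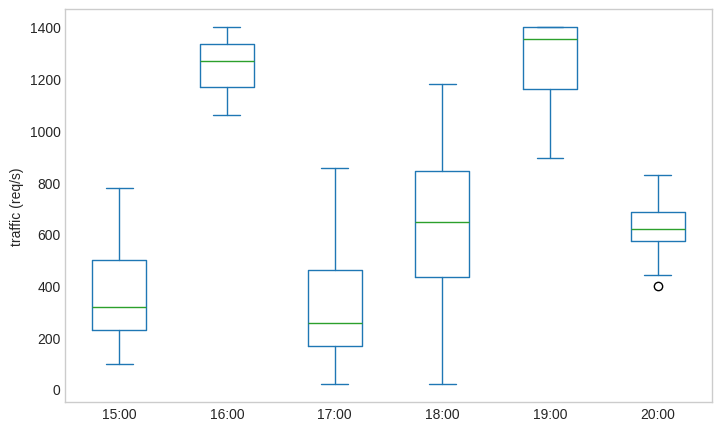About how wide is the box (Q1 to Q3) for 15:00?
Q3 ≈ 500, Q1 ≈ 200; IQR ≈ 300.

≈ 300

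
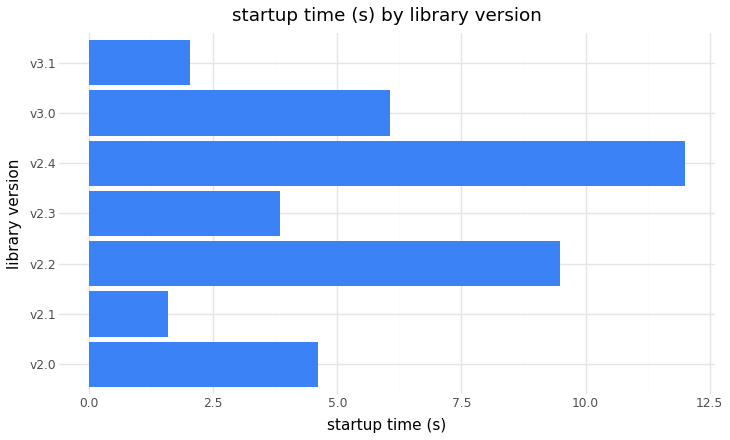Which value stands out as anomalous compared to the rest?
v2.4 ≈ 12; the rest sit between ≈ 2 and ≈ 9.

v2.4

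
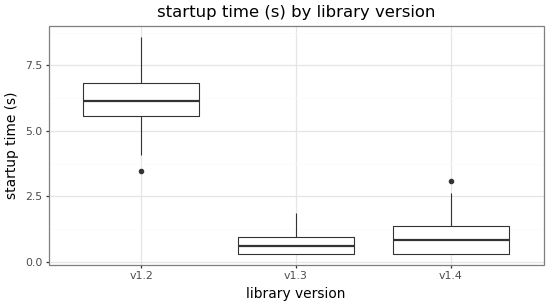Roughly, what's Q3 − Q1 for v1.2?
Q3 ≈ 7.0, Q1 ≈ 5.5; IQR ≈ 1.5.

≈ 1.5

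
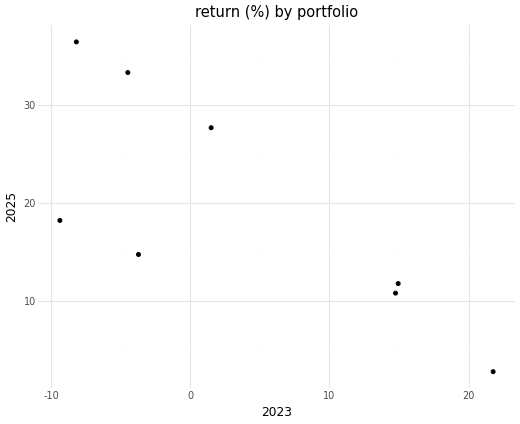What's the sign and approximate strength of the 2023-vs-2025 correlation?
Points are negatively correlated; strong (|r| ≈ 0.8).

negative, strong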